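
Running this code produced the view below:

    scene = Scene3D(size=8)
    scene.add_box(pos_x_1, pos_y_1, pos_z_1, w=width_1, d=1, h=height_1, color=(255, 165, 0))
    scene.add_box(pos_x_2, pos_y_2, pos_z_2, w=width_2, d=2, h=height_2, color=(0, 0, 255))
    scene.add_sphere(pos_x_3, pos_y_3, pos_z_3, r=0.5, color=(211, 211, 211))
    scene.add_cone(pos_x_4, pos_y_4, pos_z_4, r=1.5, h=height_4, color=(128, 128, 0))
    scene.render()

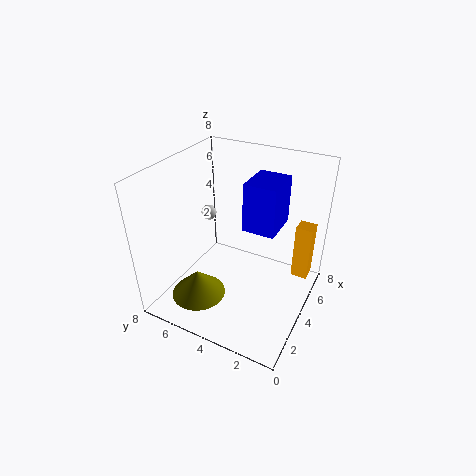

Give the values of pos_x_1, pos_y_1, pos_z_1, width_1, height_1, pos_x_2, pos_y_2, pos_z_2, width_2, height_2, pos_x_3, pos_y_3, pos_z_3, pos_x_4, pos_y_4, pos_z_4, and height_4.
pos_x_1 = 6.5; pos_y_1 = 0.5; pos_z_1 = 0.5; width_1 = 1; height_1 = 3.5; pos_x_2 = 5.5; pos_y_2 = 2.5; pos_z_2 = 3.5; width_2 = 2.5; height_2 = 3; pos_x_3 = 6.5; pos_y_3 = 7.5; pos_z_3 = 3.5; pos_x_4 = 2; pos_y_4 = 5.5; pos_z_4 = 1; height_4 = 1.5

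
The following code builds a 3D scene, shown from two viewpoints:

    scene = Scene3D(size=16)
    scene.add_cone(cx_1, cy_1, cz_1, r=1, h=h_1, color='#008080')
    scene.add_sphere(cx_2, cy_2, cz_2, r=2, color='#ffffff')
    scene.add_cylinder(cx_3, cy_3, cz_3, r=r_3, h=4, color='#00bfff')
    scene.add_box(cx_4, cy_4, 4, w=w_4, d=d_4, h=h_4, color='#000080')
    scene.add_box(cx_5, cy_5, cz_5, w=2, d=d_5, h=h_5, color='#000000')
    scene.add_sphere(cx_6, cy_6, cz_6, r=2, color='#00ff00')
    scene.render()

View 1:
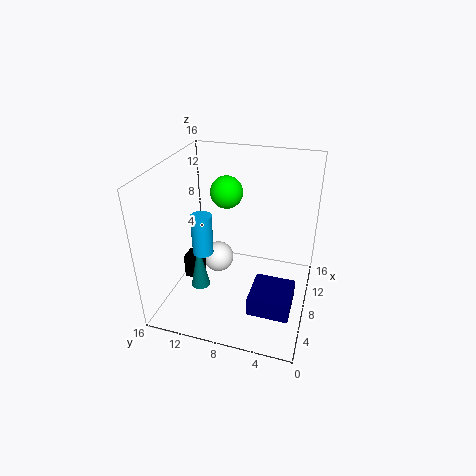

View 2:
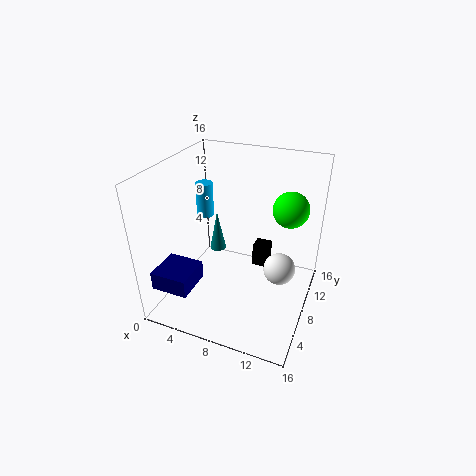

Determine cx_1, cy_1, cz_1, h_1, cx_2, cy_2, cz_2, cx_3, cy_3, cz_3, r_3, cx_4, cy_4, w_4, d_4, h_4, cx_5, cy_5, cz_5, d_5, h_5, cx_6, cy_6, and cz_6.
cx_1 = 4; cy_1 = 11; cz_1 = 4; h_1 = 5; cx_2 = 12; cy_2 = 12; cz_2 = 2; cx_3 = 3; cy_3 = 10; cz_3 = 9; r_3 = 1; cx_4 = 1; cy_4 = 1; w_4 = 4; d_4 = 4; h_4 = 2; cx_5 = 8; cy_5 = 13; cz_5 = 1; d_5 = 2; h_5 = 3; cx_6 = 13; cy_6 = 11; cz_6 = 11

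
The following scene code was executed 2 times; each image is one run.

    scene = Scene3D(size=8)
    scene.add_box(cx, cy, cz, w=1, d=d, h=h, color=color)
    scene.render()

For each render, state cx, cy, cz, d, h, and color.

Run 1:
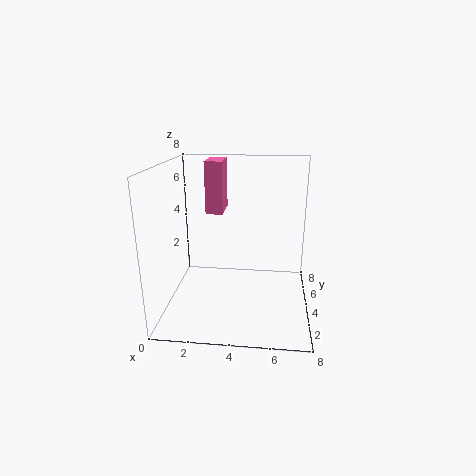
cx = 2; cy = 5; cz = 5; d = 2; h = 3; color = 'hotpink'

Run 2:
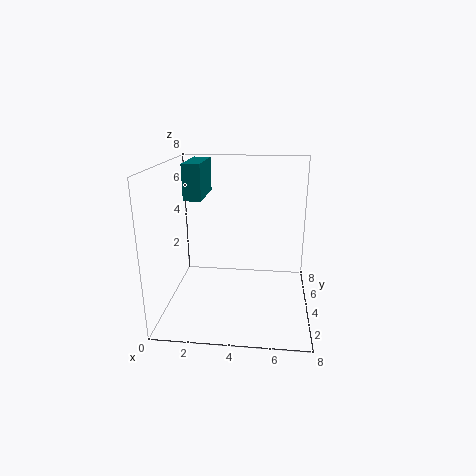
cx = 1; cy = 4; cz = 6; d = 3; h = 2; color = 'teal'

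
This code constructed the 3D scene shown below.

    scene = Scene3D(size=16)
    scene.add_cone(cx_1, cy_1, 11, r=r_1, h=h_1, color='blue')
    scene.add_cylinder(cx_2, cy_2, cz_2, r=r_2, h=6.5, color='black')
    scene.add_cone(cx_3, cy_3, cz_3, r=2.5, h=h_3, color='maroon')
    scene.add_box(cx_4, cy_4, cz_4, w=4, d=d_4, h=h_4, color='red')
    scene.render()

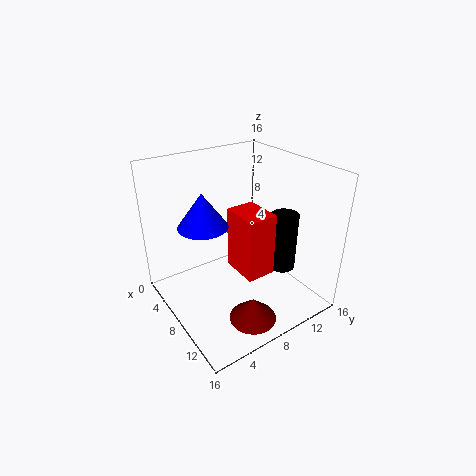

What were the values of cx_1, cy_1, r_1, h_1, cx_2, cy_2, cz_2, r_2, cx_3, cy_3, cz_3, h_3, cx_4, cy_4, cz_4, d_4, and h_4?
cx_1 = 8.5, cy_1 = 3.5, r_1 = 2.5, h_1 = 3.5, cx_2 = 11, cy_2 = 12, cz_2 = 4.5, r_2 = 1.5, cx_3 = 13, cy_3 = 6.5, cz_3 = 1, h_3 = 2.5, cx_4 = 9, cy_4 = 6, cz_4 = 6, d_4 = 3, h_4 = 6.5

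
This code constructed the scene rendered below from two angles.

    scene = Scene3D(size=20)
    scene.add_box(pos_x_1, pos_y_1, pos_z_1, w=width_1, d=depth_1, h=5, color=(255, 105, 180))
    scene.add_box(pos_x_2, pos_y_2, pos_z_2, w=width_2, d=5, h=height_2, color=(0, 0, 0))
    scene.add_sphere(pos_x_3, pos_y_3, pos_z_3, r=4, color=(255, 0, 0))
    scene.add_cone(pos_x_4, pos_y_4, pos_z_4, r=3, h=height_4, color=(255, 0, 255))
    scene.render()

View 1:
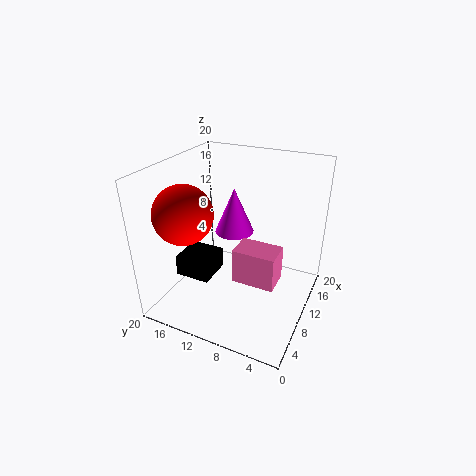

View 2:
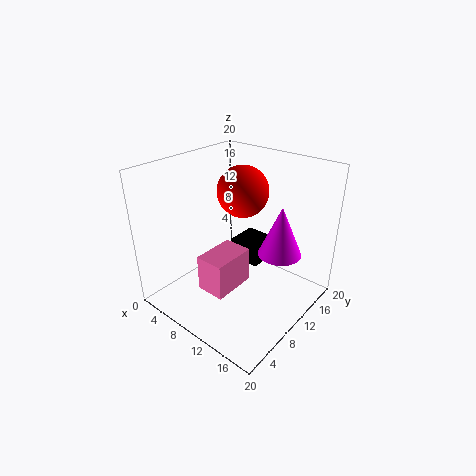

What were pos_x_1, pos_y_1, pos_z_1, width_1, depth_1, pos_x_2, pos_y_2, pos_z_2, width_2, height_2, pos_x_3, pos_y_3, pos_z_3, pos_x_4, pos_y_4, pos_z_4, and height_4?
pos_x_1 = 8; pos_y_1 = 4; pos_z_1 = 4; width_1 = 4; depth_1 = 6; pos_x_2 = 6; pos_y_2 = 13; pos_z_2 = 4; width_2 = 5; height_2 = 3; pos_x_3 = 6; pos_y_3 = 16; pos_z_3 = 14; pos_x_4 = 15; pos_y_4 = 13; pos_z_4 = 8; height_4 = 7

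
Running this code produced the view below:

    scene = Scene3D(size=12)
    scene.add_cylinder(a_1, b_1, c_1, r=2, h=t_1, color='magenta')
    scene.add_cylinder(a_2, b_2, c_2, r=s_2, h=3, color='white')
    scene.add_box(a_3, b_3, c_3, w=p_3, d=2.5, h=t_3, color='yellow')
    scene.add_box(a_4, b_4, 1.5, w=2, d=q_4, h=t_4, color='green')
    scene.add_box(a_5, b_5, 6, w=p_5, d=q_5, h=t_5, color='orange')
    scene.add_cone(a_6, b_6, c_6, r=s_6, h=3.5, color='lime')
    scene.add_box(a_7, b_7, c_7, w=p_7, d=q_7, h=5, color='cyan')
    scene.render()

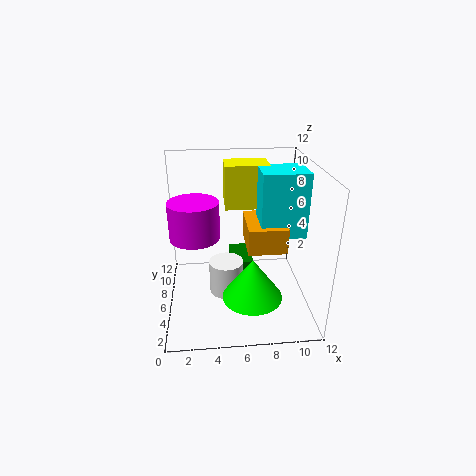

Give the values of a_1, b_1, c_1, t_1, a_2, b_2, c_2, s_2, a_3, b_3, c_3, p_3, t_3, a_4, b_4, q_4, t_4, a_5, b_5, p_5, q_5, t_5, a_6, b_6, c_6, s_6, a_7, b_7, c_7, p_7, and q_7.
a_1 = 2.5; b_1 = 5.5; c_1 = 6.5; t_1 = 3; a_2 = 5; b_2 = 6.5; c_2 = 0.5; s_2 = 1.5; a_3 = 5; b_3 = 6; c_3 = 8.5; p_3 = 3.5; t_3 = 3.5; a_4 = 5.5; b_4 = 7; q_4 = 3.5; t_4 = 1.5; a_5 = 6.5; b_5 = 3; p_5 = 3; q_5 = 4; t_5 = 2; a_6 = 7; b_6 = 4; c_6 = 1.5; s_6 = 2.5; a_7 = 7.5; b_7 = 3.5; c_7 = 7; p_7 = 3.5; q_7 = 3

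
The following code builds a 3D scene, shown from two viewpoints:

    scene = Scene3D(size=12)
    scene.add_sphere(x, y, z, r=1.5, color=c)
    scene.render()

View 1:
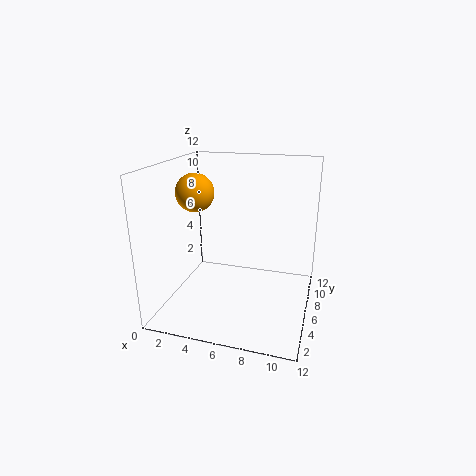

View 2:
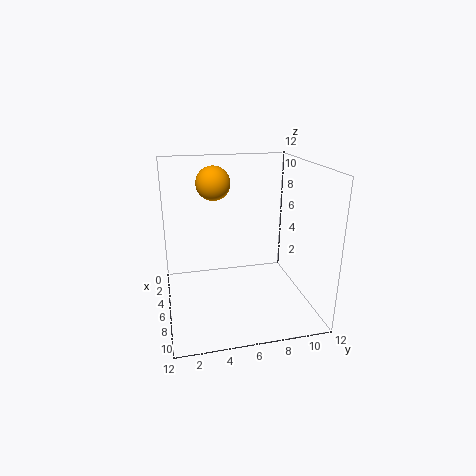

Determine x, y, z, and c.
x = 3; y = 4.5; z = 10; c = 'orange'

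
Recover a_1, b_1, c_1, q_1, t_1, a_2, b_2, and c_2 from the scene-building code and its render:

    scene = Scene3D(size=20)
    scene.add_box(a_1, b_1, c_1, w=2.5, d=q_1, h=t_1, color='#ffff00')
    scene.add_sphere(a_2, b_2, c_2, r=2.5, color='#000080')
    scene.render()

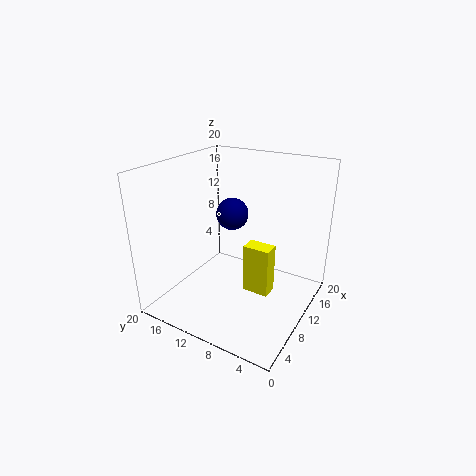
a_1 = 11.5, b_1 = 6, c_1 = 0.5, q_1 = 4, t_1 = 7.5, a_2 = 15, b_2 = 14, c_2 = 11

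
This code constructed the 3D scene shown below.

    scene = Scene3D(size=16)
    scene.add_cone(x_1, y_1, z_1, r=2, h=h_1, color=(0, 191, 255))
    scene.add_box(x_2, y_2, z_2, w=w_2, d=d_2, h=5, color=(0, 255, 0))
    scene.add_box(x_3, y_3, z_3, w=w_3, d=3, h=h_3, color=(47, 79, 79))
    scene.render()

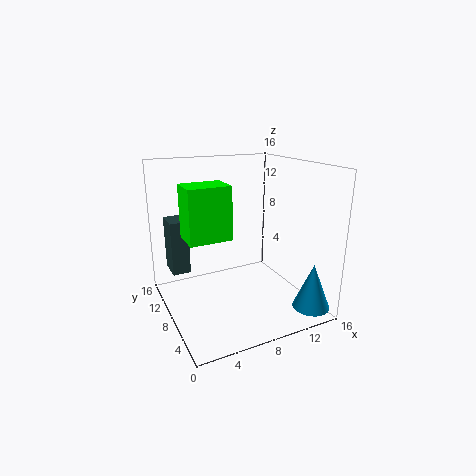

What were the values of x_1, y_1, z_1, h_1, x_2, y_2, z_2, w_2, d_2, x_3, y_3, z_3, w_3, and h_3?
x_1 = 14, y_1 = 2, z_1 = 1, h_1 = 5, x_2 = 1, y_2 = 3, z_2 = 10, w_2 = 4, d_2 = 3, x_3 = 1, y_3 = 10, z_3 = 4, w_3 = 2, h_3 = 6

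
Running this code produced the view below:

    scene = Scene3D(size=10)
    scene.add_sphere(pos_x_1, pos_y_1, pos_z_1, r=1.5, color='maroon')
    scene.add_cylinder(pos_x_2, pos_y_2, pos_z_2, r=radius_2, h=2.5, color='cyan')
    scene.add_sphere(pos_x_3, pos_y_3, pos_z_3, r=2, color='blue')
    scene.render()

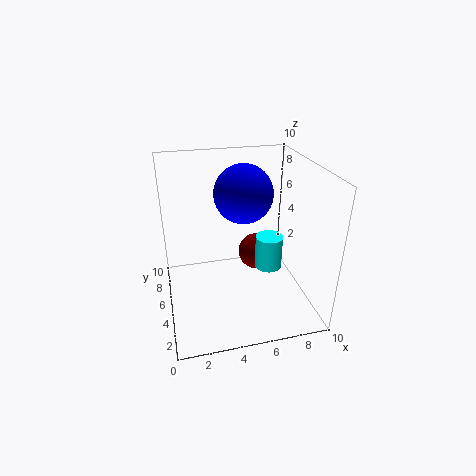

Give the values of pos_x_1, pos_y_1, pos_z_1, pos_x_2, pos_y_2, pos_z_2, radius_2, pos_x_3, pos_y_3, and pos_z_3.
pos_x_1 = 7.5, pos_y_1 = 8.5, pos_z_1 = 1.5, pos_x_2 = 7.5, pos_y_2 = 5.5, pos_z_2 = 2, radius_2 = 1, pos_x_3 = 5.5, pos_y_3 = 5.5, pos_z_3 = 8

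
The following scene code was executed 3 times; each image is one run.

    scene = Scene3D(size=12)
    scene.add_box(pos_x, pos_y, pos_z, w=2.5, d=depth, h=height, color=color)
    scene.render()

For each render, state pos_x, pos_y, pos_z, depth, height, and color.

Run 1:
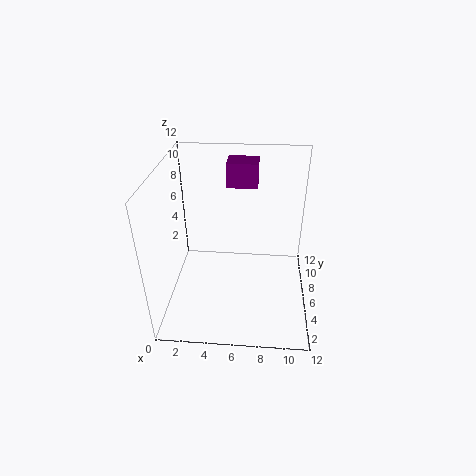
pos_x = 5; pos_y = 7; pos_z = 10; depth = 2; height = 2; color = 'purple'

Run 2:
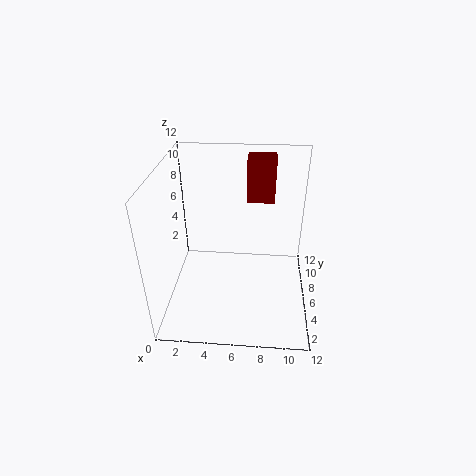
pos_x = 6.5; pos_y = 9.5; pos_z = 7.5; depth = 2; height = 4; color = 'maroon'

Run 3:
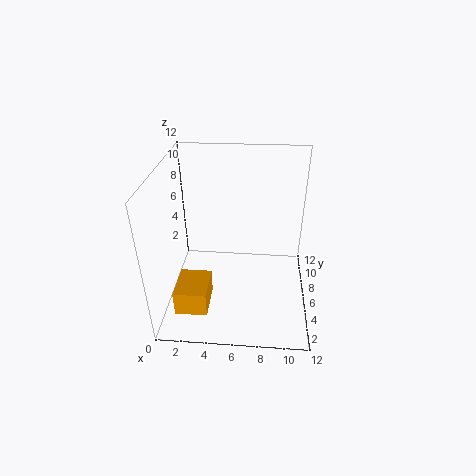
pos_x = 1.5; pos_y = 1; pos_z = 2; depth = 3; height = 2; color = 'orange'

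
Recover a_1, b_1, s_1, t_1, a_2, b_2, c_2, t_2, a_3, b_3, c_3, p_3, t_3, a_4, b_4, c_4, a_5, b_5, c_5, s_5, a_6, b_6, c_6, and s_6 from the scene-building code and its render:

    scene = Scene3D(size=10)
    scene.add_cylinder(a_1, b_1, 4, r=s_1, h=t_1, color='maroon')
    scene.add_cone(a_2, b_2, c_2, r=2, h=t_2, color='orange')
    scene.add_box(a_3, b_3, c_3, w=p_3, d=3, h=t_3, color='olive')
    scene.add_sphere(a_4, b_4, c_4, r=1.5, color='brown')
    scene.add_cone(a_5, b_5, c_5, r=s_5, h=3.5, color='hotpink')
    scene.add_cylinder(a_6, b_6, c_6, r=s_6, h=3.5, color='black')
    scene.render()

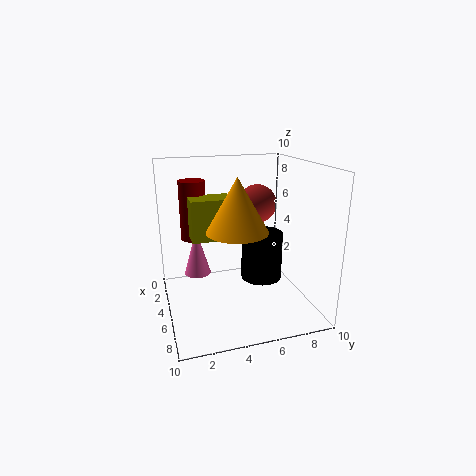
a_1 = 1.5; b_1 = 2.5; s_1 = 1; t_1 = 4.5; a_2 = 6.5; b_2 = 4.5; c_2 = 6; t_2 = 3.5; a_3 = 2; b_3 = 2; c_3 = 4.5; p_3 = 2; t_3 = 3; a_4 = 2; b_4 = 7.5; c_4 = 6.5; a_5 = 2.5; b_5 = 2.5; c_5 = 1.5; s_5 = 1; a_6 = 4.5; b_6 = 7; c_6 = 1.5; s_6 = 1.5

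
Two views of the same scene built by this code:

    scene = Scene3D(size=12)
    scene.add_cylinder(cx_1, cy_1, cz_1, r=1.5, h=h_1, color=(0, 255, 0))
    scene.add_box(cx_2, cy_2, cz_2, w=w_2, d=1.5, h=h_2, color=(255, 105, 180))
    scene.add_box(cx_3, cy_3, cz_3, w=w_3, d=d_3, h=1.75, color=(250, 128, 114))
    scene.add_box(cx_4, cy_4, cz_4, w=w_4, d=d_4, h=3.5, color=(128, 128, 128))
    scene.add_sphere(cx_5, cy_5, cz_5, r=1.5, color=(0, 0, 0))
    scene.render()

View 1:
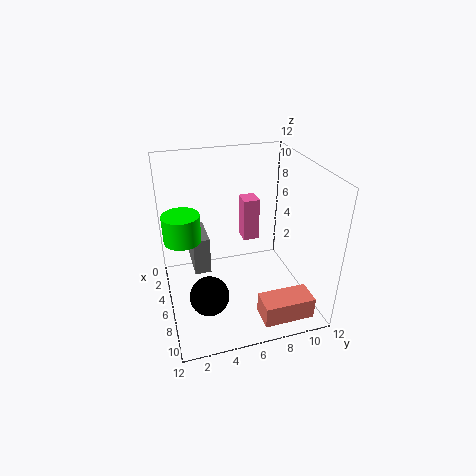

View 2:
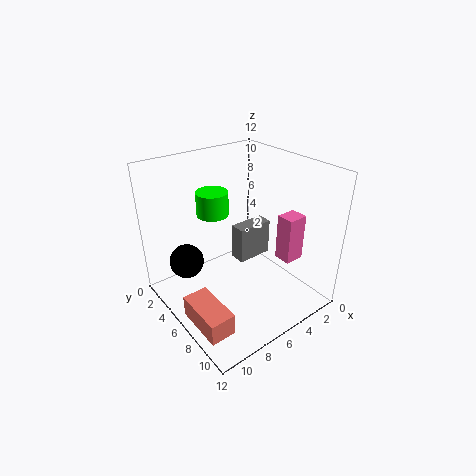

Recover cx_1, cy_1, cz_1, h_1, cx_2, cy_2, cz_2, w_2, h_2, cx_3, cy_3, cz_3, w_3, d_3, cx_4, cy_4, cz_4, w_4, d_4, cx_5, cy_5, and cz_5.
cx_1 = 5.5
cy_1 = 1.5
cz_1 = 6.25
h_1 = 2.25
cx_2 = 1.25
cy_2 = 7.5
cz_2 = 3.75
w_2 = 1.75
h_2 = 4
cx_3 = 9.75
cy_3 = 6.5
cz_3 = 1.25
w_3 = 2
d_3 = 4
cx_4 = 0.5
cy_4 = 2.5
cz_4 = 1.5
w_4 = 3.5
d_4 = 1.5
cx_5 = 9.25
cy_5 = 2.75
cz_5 = 3.25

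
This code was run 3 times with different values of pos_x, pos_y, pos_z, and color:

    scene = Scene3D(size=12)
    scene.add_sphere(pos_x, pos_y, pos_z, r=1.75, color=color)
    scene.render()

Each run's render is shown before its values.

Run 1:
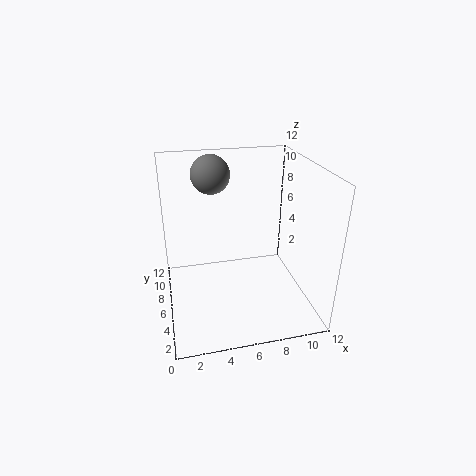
pos_x = 4.5
pos_y = 10.25
pos_z = 10.25
color = 'gray'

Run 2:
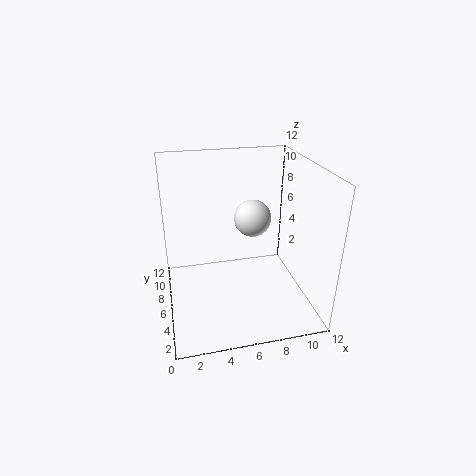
pos_x = 8.25
pos_y = 9.5
pos_z = 6
color = 'white'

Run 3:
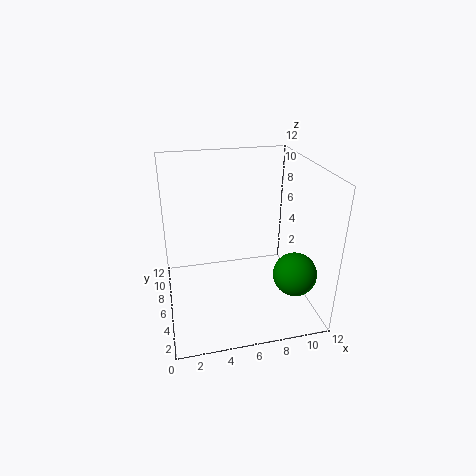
pos_x = 10
pos_y = 3
pos_z = 3.75
color = 'green'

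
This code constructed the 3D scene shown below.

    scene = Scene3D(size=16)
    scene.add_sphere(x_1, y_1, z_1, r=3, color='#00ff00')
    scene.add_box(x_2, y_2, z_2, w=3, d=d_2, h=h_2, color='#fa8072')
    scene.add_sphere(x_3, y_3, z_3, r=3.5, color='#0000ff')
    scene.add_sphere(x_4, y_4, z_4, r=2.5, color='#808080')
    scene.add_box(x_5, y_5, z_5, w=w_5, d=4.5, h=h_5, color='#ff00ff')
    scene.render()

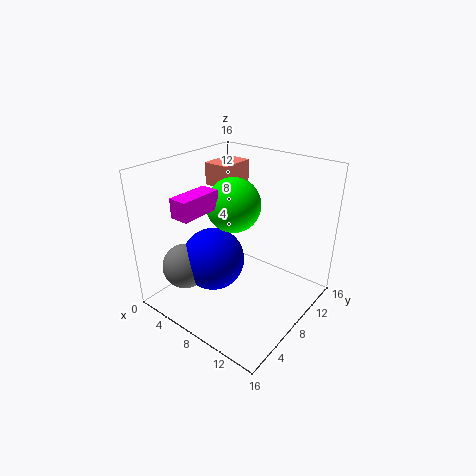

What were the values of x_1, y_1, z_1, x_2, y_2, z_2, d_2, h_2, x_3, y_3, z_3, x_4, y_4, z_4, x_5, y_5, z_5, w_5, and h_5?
x_1 = 7; y_1 = 8.5; z_1 = 11.5; x_2 = 3; y_2 = 8.5; z_2 = 13; d_2 = 4; h_2 = 2.5; x_3 = 6; y_3 = 6; z_3 = 5.5; x_4 = 4; y_4 = 3.5; z_4 = 5; x_5 = 5; y_5 = 1.5; z_5 = 12; w_5 = 2; h_5 = 2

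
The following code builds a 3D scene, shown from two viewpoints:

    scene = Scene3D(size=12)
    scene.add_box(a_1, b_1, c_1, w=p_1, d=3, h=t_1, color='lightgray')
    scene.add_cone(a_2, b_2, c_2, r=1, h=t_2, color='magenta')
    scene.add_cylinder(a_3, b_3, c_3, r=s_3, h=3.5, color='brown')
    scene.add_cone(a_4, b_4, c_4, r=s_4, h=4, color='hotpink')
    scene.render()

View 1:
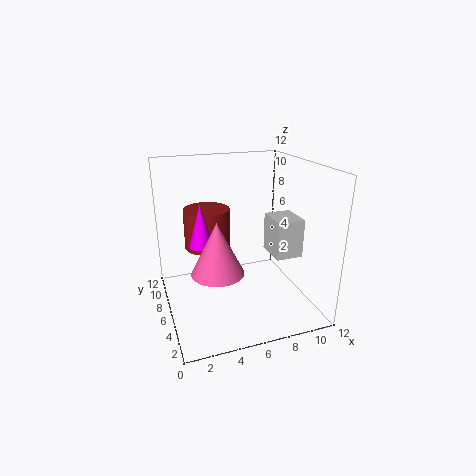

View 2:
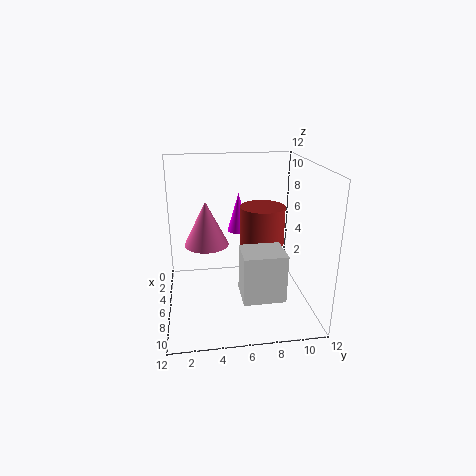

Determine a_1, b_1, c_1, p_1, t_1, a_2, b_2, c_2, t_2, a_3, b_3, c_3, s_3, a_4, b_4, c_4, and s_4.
a_1 = 9.5
b_1 = 5.5
c_1 = 3.5
p_1 = 2.5
t_1 = 3.5
a_2 = 3
b_2 = 6.5
c_2 = 5.5
t_2 = 3.5
a_3 = 4
b_3 = 8.5
c_3 = 4.5
s_3 = 2
a_4 = 3.5
b_4 = 3.5
c_4 = 4.5
s_4 = 2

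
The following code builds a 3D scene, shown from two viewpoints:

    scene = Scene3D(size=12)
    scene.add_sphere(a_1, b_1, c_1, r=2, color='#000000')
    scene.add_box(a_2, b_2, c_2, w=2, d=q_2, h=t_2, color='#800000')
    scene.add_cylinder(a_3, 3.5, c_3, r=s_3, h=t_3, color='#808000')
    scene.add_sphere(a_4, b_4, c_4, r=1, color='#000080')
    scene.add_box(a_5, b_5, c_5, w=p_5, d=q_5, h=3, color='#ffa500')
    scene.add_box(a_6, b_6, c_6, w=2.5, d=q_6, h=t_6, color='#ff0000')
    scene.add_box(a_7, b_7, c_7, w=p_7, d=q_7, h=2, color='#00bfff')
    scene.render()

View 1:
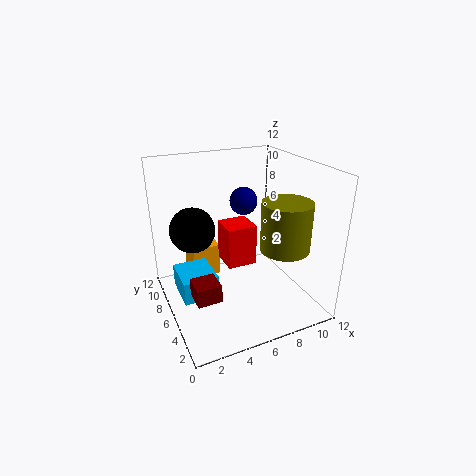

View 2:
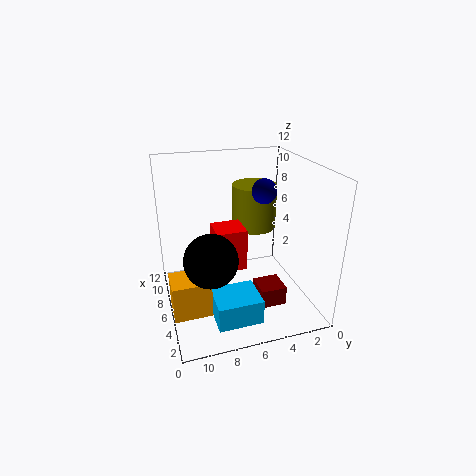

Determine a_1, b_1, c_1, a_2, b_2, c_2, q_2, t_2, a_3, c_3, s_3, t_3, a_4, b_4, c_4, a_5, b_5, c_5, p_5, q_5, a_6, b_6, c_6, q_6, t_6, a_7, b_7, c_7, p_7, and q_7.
a_1 = 3, b_1 = 9, c_1 = 6, a_2 = 1.5, b_2 = 3.5, c_2 = 2, q_2 = 2, t_2 = 1.5, a_3 = 9, c_3 = 5.5, s_3 = 2, t_3 = 4, a_4 = 5.5, b_4 = 4, c_4 = 10, a_5 = 3, b_5 = 9, c_5 = 1, p_5 = 2.5, q_5 = 3, a_6 = 5, b_6 = 5.5, c_6 = 3.5, q_6 = 2.5, t_6 = 3.5, a_7 = 1, b_7 = 5.5, c_7 = 1, p_7 = 3, q_7 = 3.5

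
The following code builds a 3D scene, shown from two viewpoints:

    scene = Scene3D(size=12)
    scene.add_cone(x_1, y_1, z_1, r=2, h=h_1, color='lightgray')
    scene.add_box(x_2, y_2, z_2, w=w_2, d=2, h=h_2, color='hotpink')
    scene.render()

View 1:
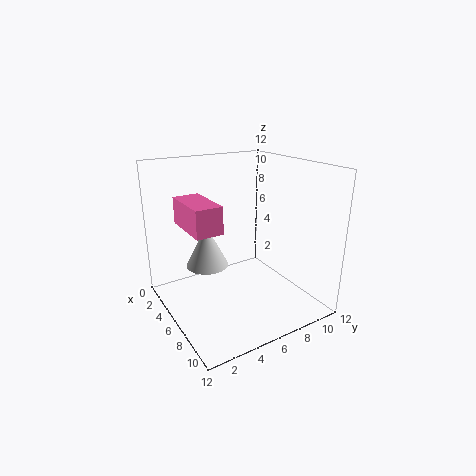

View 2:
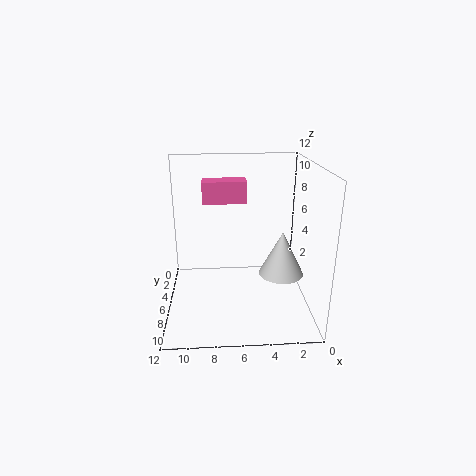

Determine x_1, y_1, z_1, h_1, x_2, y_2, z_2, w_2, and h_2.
x_1 = 2
y_1 = 5
z_1 = 2
h_1 = 4
x_2 = 5
y_2 = 1
z_2 = 8
w_2 = 4
h_2 = 2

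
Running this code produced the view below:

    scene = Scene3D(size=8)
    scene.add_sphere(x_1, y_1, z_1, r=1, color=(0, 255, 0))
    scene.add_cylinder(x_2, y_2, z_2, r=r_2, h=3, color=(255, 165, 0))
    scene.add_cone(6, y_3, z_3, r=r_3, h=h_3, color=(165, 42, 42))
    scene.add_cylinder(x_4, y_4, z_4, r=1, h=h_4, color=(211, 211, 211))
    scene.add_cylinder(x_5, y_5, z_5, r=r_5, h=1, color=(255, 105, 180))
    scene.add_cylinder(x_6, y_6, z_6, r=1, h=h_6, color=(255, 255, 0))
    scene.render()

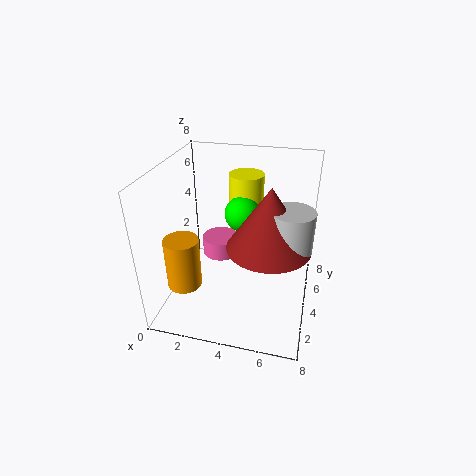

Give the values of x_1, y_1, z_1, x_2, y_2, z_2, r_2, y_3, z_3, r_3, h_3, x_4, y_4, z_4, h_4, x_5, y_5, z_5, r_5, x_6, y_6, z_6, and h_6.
x_1 = 4, y_1 = 5, z_1 = 5, x_2 = 1, y_2 = 3, z_2 = 1, r_2 = 1, y_3 = 2, z_3 = 5, r_3 = 2, h_3 = 3, x_4 = 7, y_4 = 2, z_4 = 5, h_4 = 2, x_5 = 3, y_5 = 4, z_5 = 3, r_5 = 1, x_6 = 4, y_6 = 6, z_6 = 3, h_6 = 4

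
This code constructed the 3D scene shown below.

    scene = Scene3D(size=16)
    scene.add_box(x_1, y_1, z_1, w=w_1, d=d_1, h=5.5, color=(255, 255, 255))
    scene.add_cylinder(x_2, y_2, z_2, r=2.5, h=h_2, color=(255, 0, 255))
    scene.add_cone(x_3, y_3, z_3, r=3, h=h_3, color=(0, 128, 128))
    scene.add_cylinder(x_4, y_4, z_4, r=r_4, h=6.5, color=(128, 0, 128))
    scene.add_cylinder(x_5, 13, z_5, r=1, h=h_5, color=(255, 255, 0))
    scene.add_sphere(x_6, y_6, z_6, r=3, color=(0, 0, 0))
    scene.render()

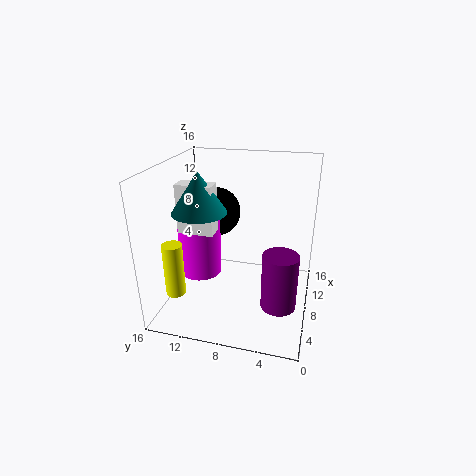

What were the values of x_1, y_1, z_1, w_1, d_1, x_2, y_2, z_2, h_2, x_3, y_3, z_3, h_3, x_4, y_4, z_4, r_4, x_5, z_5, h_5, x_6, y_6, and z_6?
x_1 = 6.5, y_1 = 10.5, z_1 = 8.5, w_1 = 2, d_1 = 4, x_2 = 9, y_2 = 13, z_2 = 2.5, h_2 = 7.5, x_3 = 7, y_3 = 12, z_3 = 11, h_3 = 4.5, x_4 = 7, y_4 = 3, z_4 = 0.5, r_4 = 2, x_5 = 2, z_5 = 4, h_5 = 5.5, x_6 = 12.5, y_6 = 12, z_6 = 9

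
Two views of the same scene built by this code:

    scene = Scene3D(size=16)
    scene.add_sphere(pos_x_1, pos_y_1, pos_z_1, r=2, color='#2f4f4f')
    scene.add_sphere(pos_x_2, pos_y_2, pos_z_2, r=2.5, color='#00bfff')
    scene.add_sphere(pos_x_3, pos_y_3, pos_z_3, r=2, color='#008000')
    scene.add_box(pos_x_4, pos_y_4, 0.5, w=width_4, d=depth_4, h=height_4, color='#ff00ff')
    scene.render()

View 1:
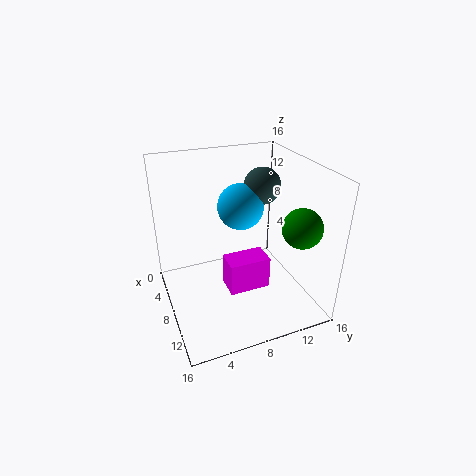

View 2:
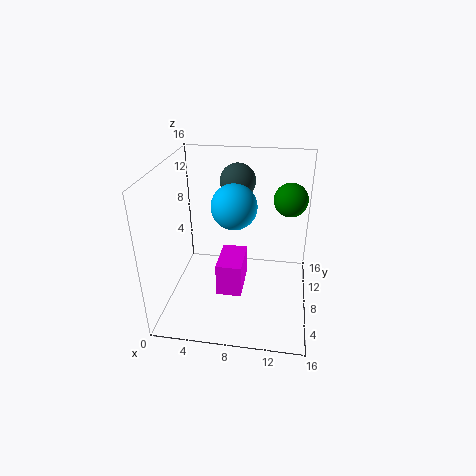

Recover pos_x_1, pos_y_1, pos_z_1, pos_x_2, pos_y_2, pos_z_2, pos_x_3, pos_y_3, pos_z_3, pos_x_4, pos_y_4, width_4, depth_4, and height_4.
pos_x_1 = 7.5
pos_y_1 = 11
pos_z_1 = 13.5
pos_x_2 = 7.5
pos_y_2 = 8.5
pos_z_2 = 11.5
pos_x_3 = 13.5
pos_y_3 = 12.5
pos_z_3 = 11
pos_x_4 = 5.5
pos_y_4 = 7
width_4 = 3
depth_4 = 5
height_4 = 4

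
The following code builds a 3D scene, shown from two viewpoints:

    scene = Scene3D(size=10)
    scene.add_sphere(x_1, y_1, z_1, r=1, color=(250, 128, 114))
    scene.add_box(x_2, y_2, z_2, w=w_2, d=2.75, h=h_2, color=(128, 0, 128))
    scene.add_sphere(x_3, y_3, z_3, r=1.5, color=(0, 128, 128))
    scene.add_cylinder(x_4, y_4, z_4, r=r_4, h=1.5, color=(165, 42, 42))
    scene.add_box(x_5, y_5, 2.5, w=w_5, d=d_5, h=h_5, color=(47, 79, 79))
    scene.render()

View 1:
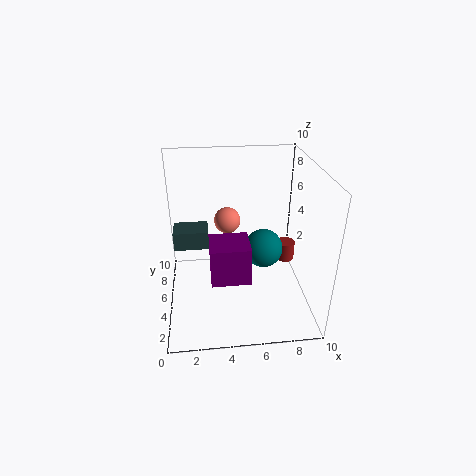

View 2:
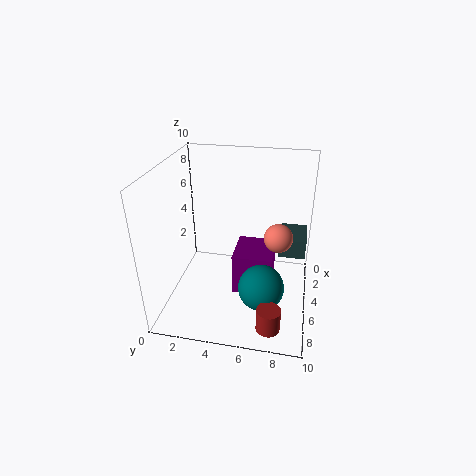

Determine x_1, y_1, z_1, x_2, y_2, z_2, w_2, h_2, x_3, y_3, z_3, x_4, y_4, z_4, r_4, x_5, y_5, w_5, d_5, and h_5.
x_1 = 4.5
y_1 = 7.75
z_1 = 5
x_2 = 3
y_2 = 4.75
z_2 = 1
w_2 = 3
h_2 = 3
x_3 = 7.25
y_3 = 7
z_3 = 2.75
x_4 = 9.25
y_4 = 7.75
z_4 = 1.25
r_4 = 0.75
x_5 = 0.25
y_5 = 7.75
w_5 = 2.75
d_5 = 2
h_5 = 1.5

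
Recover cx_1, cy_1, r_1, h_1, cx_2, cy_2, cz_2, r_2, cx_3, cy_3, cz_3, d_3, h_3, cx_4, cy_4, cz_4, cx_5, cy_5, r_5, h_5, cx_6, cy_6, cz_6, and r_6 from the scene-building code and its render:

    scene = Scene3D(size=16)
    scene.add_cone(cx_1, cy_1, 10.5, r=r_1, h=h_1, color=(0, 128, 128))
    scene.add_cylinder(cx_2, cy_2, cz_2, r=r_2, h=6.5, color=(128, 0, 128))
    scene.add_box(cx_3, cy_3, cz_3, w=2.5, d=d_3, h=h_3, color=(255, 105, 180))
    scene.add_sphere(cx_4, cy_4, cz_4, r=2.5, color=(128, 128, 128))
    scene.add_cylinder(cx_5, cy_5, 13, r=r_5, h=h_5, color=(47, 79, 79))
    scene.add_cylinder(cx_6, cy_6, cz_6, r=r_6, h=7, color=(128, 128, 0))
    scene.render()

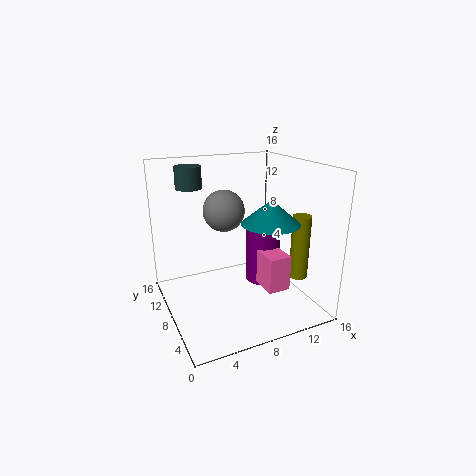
cx_1 = 10
cy_1 = 4.5
r_1 = 3
h_1 = 2.5
cx_2 = 11.5
cy_2 = 8.5
cz_2 = 2
r_2 = 2
cx_3 = 10
cy_3 = 4
cz_3 = 2.5
d_3 = 4.5
h_3 = 4
cx_4 = 8
cy_4 = 12
cz_4 = 10
cx_5 = 4
cy_5 = 12.5
r_5 = 1.5
h_5 = 2.5
cx_6 = 13.5
cy_6 = 4
cz_6 = 4
r_6 = 1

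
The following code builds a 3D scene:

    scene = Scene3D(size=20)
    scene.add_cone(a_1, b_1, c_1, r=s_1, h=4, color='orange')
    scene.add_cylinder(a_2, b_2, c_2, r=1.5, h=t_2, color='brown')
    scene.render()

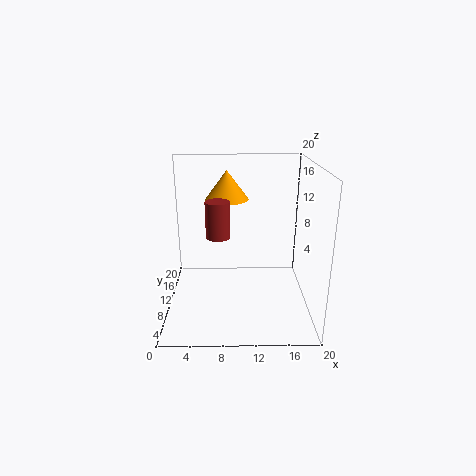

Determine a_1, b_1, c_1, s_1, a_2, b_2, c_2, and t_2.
a_1 = 8.5
b_1 = 12
c_1 = 15
s_1 = 3
a_2 = 7.5
b_2 = 5.5
c_2 = 12
t_2 = 4.5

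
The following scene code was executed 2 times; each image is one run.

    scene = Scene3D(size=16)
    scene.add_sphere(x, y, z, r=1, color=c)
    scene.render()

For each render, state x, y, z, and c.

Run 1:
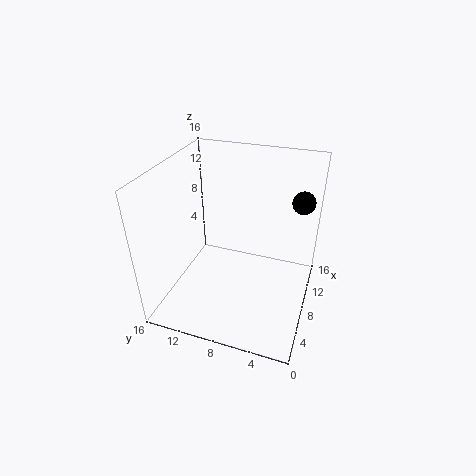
x = 5; y = 1; z = 15; c = 'black'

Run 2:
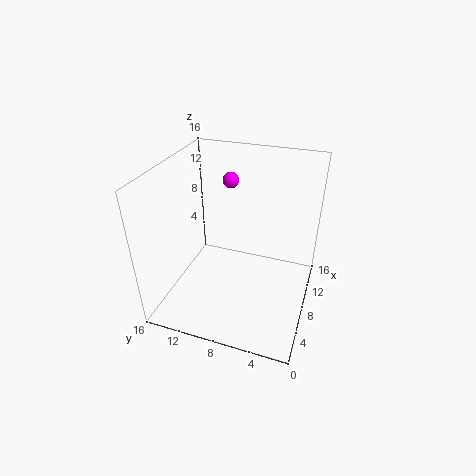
x = 14; y = 11; z = 12; c = 'magenta'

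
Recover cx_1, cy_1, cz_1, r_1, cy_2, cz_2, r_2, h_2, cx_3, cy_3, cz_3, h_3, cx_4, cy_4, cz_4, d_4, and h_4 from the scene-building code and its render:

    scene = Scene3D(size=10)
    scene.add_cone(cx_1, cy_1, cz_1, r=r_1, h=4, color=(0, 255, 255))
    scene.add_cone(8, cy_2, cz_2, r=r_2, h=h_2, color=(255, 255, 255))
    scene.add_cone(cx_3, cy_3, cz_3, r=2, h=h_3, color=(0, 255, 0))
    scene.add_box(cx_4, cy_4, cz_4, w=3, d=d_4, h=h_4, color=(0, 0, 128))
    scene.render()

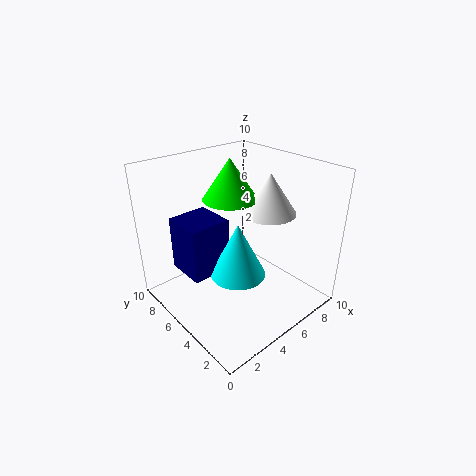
cx_1 = 5; cy_1 = 5; cz_1 = 2; r_1 = 2; cy_2 = 5; cz_2 = 6; r_2 = 2; h_2 = 3; cx_3 = 6; cy_3 = 7; cz_3 = 7; h_3 = 3; cx_4 = 2; cy_4 = 6; cz_4 = 2; d_4 = 3; h_4 = 4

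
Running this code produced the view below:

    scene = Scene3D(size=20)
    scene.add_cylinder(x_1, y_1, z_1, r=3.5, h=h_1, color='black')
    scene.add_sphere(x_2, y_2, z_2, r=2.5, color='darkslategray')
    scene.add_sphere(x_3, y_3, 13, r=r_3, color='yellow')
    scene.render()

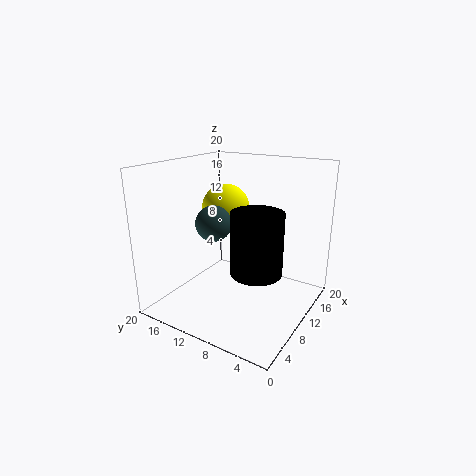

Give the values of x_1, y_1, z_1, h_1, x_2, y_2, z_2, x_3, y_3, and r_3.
x_1 = 9
y_1 = 6.5
z_1 = 6
h_1 = 8.5
x_2 = 8.5
y_2 = 13
z_2 = 12
x_3 = 13
y_3 = 14
r_3 = 3.5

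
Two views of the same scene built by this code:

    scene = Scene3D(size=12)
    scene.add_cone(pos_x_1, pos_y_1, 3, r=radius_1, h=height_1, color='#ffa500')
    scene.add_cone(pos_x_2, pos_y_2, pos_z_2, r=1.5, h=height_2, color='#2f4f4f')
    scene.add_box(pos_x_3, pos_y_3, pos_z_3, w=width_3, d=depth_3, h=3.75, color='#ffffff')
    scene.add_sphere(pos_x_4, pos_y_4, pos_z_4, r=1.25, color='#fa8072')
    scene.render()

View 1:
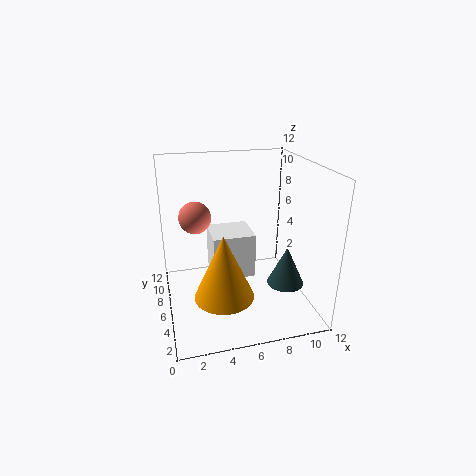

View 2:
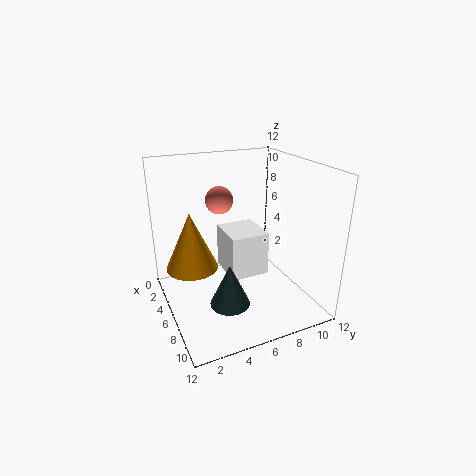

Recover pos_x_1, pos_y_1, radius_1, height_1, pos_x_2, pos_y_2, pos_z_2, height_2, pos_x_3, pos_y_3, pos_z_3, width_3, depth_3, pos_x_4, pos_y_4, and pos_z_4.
pos_x_1 = 4; pos_y_1 = 2.5; radius_1 = 2.25; height_1 = 5; pos_x_2 = 9.5; pos_y_2 = 3.75; pos_z_2 = 2.5; height_2 = 3.25; pos_x_3 = 3.75; pos_y_3 = 5; pos_z_3 = 2.75; width_3 = 3.5; depth_3 = 3.25; pos_x_4 = 2.5; pos_y_4 = 5.75; pos_z_4 = 8.25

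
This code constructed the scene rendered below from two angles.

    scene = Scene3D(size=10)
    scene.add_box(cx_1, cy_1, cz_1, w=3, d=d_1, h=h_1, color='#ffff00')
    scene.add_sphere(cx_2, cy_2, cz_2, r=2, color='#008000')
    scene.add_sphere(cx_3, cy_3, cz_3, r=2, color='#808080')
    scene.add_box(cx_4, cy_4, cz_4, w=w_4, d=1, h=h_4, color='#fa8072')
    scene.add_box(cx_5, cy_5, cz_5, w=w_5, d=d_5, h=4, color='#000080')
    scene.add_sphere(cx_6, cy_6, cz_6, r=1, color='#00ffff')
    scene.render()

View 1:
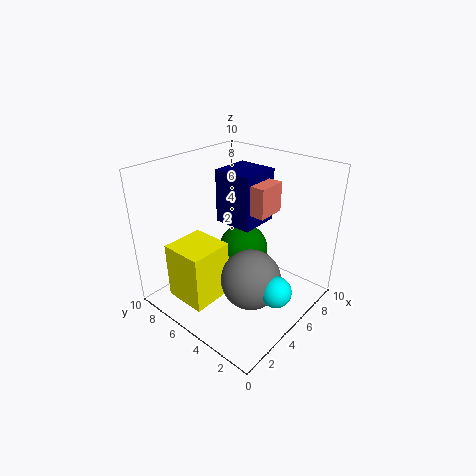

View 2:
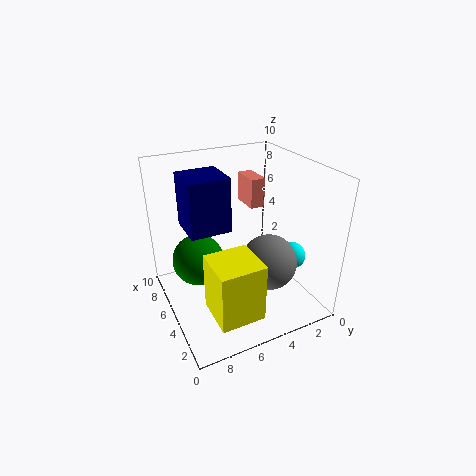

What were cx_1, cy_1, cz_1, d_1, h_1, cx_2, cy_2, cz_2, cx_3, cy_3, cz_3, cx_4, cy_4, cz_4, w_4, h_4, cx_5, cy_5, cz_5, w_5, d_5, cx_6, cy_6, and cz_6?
cx_1 = 1
cy_1 = 5
cz_1 = 1
d_1 = 3
h_1 = 4
cx_2 = 8
cy_2 = 7
cz_2 = 2
cx_3 = 4
cy_3 = 3
cz_3 = 3
cx_4 = 5
cy_4 = 3
cz_4 = 7
w_4 = 2
h_4 = 2
cx_5 = 6
cy_5 = 5
cz_5 = 5
w_5 = 3
d_5 = 3
cx_6 = 4
cy_6 = 1
cz_6 = 3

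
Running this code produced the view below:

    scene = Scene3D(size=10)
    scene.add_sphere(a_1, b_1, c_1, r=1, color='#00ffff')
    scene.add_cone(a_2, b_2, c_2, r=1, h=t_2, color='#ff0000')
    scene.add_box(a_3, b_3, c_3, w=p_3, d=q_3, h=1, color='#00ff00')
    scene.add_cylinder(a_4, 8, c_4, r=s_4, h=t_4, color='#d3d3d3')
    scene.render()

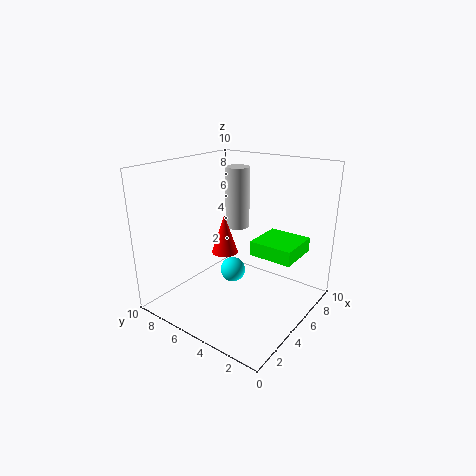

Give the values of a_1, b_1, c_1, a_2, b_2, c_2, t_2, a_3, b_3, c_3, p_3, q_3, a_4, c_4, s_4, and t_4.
a_1 = 7; b_1 = 7; c_1 = 1; a_2 = 6; b_2 = 7; c_2 = 3; t_2 = 3; a_3 = 5; b_3 = 1; c_3 = 4; p_3 = 3; q_3 = 3; a_4 = 9; c_4 = 4; s_4 = 1; t_4 = 5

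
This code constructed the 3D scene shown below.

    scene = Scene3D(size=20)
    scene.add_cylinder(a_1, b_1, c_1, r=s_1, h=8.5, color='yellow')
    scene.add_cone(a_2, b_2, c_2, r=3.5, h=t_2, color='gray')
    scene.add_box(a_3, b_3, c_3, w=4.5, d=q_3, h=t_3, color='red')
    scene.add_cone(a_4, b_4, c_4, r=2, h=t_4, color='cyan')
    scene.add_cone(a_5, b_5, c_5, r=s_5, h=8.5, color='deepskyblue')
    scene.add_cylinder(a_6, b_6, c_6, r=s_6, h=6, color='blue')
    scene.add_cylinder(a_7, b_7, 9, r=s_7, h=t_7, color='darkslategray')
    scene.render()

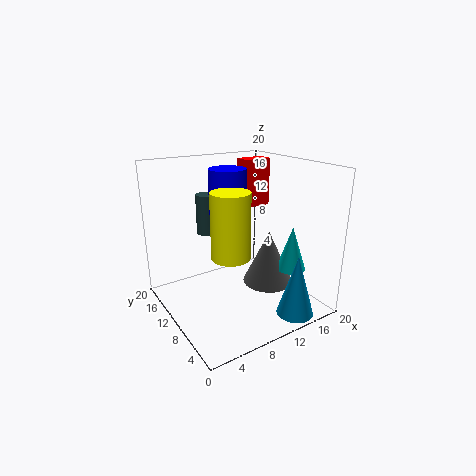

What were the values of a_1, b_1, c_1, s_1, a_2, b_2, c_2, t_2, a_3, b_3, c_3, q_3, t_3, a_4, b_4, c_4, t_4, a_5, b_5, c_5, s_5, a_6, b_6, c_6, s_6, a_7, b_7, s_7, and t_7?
a_1 = 7
b_1 = 7
c_1 = 9
s_1 = 2.5
a_2 = 13.5
b_2 = 7.5
c_2 = 3.5
t_2 = 7.5
a_3 = 15
b_3 = 15.5
c_3 = 12
q_3 = 2.5
t_3 = 7.5
a_4 = 15.5
b_4 = 5
c_4 = 6
t_4 = 6
a_5 = 14.5
b_5 = 2.5
c_5 = 0.5
s_5 = 2.5
a_6 = 9
b_6 = 11
c_6 = 13.5
s_6 = 2.5
a_7 = 8.5
b_7 = 16.5
s_7 = 1.5
t_7 = 6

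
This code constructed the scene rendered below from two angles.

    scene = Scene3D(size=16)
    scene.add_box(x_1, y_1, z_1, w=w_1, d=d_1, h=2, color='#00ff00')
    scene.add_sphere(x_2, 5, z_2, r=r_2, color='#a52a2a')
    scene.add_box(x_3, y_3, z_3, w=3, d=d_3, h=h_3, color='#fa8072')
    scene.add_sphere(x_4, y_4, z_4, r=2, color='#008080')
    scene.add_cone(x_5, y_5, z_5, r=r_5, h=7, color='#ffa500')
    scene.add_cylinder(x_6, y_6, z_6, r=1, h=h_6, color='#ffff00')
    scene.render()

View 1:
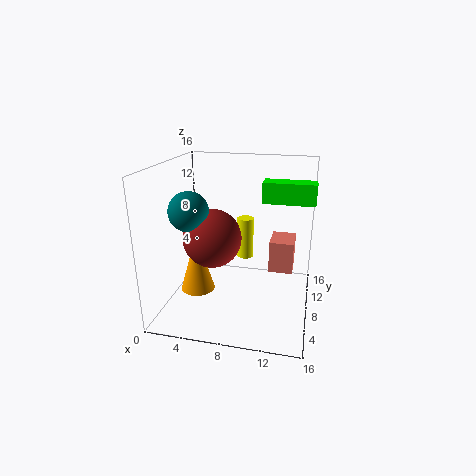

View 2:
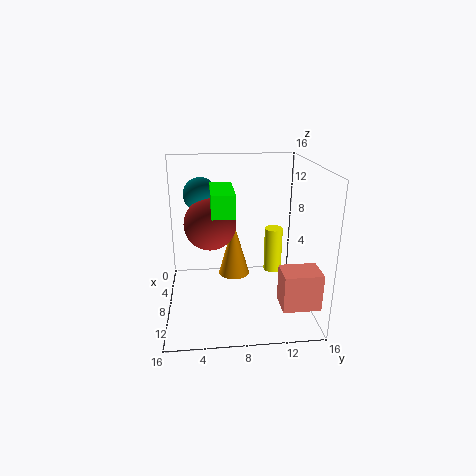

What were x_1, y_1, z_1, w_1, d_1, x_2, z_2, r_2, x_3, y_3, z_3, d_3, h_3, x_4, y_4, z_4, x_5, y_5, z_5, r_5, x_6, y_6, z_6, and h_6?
x_1 = 11; y_1 = 5; z_1 = 13; w_1 = 5; d_1 = 2; x_2 = 6; z_2 = 9; r_2 = 3; x_3 = 11; y_3 = 12; z_3 = 2; d_3 = 4; h_3 = 4; x_4 = 4; y_4 = 4; z_4 = 12; x_5 = 3; y_5 = 8; z_5 = 1; r_5 = 2; x_6 = 8; y_6 = 12; z_6 = 4; h_6 = 5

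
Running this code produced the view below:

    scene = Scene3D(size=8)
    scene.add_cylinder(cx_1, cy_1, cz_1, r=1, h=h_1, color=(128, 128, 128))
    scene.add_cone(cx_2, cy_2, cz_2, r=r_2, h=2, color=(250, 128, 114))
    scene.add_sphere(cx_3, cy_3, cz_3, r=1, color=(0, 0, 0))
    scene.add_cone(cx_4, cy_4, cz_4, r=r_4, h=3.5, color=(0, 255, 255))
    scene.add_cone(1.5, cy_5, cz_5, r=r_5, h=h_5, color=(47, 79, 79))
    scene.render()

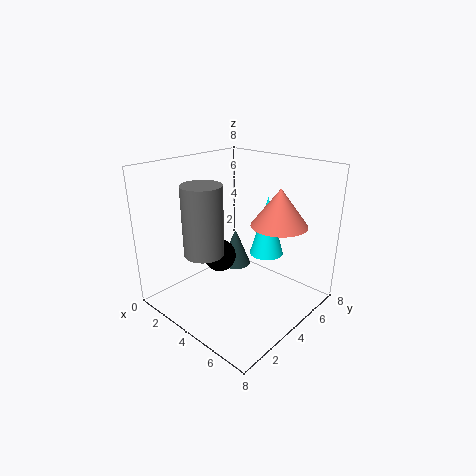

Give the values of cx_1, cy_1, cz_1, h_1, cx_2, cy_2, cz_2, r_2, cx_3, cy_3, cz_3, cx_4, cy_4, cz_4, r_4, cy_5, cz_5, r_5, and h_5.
cx_1 = 4, cy_1 = 1.5, cz_1 = 4, h_1 = 3.5, cx_2 = 6, cy_2 = 5, cz_2 = 5, r_2 = 1.5, cx_3 = 2, cy_3 = 4.5, cz_3 = 2, cx_4 = 4.5, cy_4 = 6, cz_4 = 2.5, r_4 = 1, cy_5 = 6.5, cz_5 = 0.5, r_5 = 1, h_5 = 2.5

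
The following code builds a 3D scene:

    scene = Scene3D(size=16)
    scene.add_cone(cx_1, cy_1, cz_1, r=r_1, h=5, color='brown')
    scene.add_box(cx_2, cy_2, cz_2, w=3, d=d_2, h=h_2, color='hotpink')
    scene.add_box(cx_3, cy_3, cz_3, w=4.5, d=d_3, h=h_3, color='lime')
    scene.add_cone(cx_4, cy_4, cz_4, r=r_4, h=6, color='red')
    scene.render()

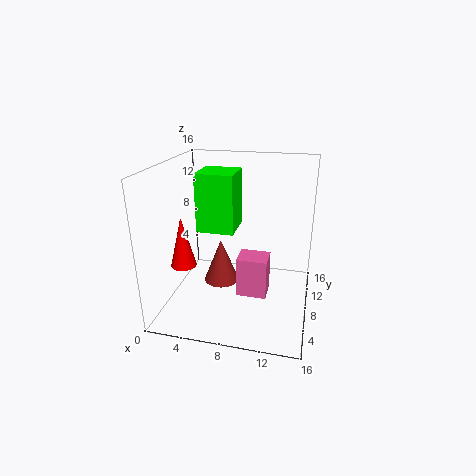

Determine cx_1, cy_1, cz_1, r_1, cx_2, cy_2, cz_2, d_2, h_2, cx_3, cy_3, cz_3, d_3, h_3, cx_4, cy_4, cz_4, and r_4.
cx_1 = 6; cy_1 = 8; cz_1 = 2.5; r_1 = 2; cx_2 = 9; cy_2 = 3; cz_2 = 4; d_2 = 2.5; h_2 = 4; cx_3 = 2.5; cy_3 = 9.5; cz_3 = 7.5; d_3 = 4.5; h_3 = 7; cx_4 = 1.5; cy_4 = 7.5; cz_4 = 4; r_4 = 1.5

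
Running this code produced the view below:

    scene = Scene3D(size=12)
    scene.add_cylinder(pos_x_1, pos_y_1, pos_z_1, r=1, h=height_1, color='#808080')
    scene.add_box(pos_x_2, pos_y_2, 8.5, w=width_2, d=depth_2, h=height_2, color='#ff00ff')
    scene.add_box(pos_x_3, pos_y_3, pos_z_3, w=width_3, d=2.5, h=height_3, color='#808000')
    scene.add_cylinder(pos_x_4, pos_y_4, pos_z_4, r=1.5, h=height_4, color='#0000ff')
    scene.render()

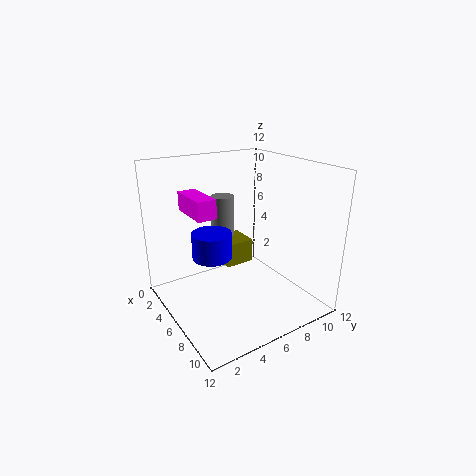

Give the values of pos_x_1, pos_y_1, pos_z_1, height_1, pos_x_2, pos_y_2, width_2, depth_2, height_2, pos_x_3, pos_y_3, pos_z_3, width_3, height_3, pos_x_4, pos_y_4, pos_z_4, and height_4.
pos_x_1 = 3.5; pos_y_1 = 6; pos_z_1 = 3.5; height_1 = 5.5; pos_x_2 = 3.5; pos_y_2 = 2; width_2 = 3.5; depth_2 = 1.5; height_2 = 1.5; pos_x_3 = 3.5; pos_y_3 = 5; pos_z_3 = 3.5; width_3 = 2.5; height_3 = 2; pos_x_4 = 7; pos_y_4 = 3; pos_z_4 = 5.5; height_4 = 2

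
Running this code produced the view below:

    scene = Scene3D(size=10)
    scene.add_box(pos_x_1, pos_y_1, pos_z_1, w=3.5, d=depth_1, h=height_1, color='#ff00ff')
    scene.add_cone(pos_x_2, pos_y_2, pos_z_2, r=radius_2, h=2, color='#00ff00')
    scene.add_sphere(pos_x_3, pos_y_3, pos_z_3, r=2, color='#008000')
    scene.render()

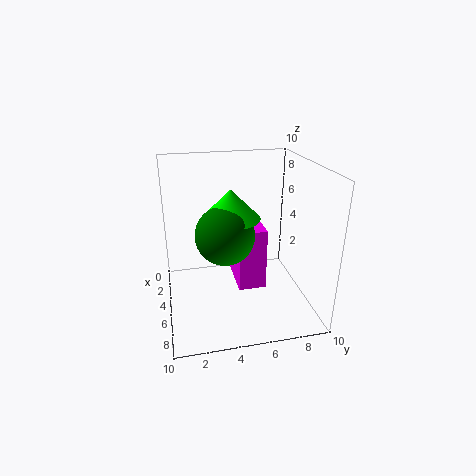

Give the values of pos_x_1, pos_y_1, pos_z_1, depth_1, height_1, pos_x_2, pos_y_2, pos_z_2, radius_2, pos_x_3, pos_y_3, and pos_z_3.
pos_x_1 = 2; pos_y_1 = 5; pos_z_1 = 1; depth_1 = 2; height_1 = 4.5; pos_x_2 = 5; pos_y_2 = 4.5; pos_z_2 = 6.5; radius_2 = 2; pos_x_3 = 5.5; pos_y_3 = 4; pos_z_3 = 5.5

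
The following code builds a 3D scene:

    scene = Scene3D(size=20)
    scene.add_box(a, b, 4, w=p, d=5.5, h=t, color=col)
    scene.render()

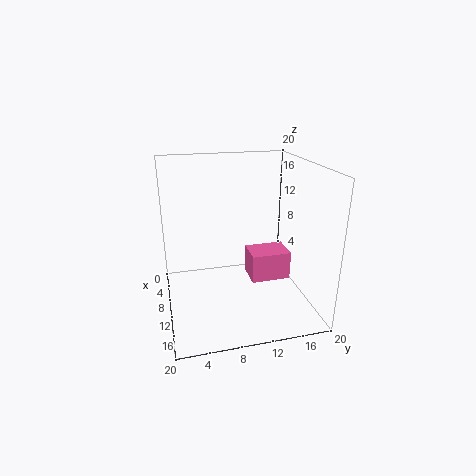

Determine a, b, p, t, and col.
a = 8.5, b = 11.5, p = 4, t = 4, col = 'hotpink'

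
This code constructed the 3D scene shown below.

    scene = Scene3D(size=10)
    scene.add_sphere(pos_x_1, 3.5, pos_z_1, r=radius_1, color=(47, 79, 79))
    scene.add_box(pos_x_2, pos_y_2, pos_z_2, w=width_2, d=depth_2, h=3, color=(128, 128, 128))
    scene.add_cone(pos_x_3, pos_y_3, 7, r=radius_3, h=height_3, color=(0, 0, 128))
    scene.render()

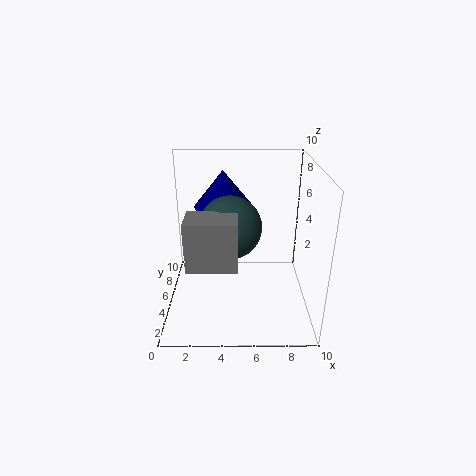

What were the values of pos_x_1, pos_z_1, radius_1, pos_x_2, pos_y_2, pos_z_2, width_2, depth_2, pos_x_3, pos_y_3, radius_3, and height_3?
pos_x_1 = 4.5
pos_z_1 = 6.5
radius_1 = 2
pos_x_2 = 2
pos_y_2 = 0.5
pos_z_2 = 5
width_2 = 3
depth_2 = 2
pos_x_3 = 4
pos_y_3 = 6
radius_3 = 2
height_3 = 2.5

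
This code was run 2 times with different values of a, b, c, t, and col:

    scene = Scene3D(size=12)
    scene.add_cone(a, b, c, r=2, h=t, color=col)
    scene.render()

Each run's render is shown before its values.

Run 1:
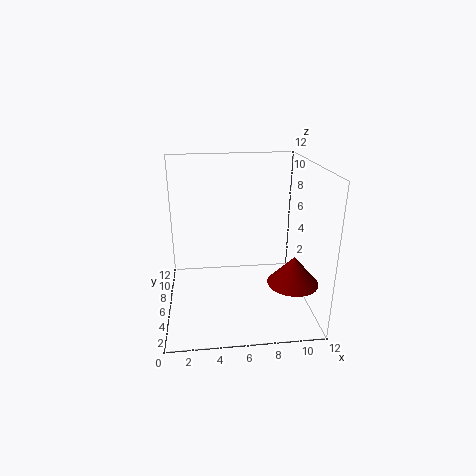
a = 10
b = 3
c = 3.25
t = 2.25
col = 'maroon'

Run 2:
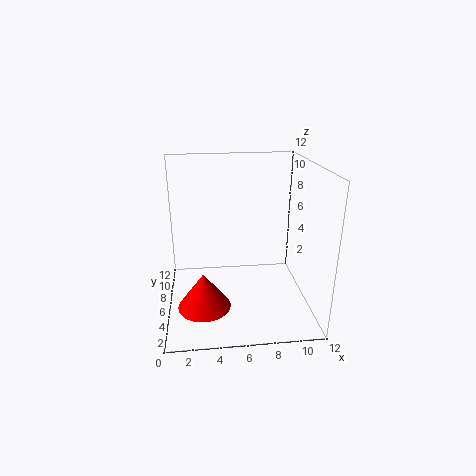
a = 3
b = 2.5
c = 2
t = 2.75
col = 'red'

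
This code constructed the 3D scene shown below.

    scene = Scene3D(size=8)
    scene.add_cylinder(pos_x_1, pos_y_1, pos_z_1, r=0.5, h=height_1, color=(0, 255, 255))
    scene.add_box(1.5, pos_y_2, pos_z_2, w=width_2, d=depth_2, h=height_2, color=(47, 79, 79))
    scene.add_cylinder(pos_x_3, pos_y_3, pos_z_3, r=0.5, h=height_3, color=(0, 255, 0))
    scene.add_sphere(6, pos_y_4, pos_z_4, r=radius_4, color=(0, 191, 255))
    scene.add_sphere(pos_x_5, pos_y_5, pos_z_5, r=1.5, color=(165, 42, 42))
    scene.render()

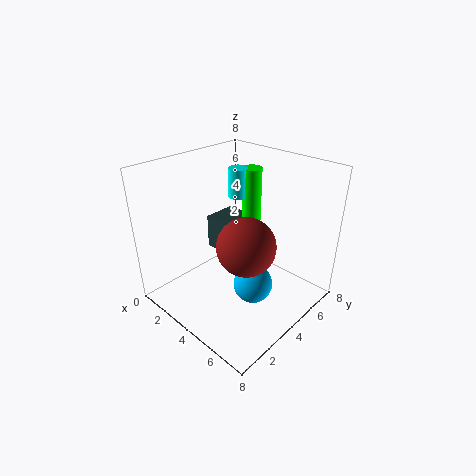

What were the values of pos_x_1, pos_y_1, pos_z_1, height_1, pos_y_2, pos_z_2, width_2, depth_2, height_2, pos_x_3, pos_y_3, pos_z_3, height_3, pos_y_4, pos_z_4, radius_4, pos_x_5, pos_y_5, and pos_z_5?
pos_x_1 = 4; pos_y_1 = 4; pos_z_1 = 6.5; height_1 = 1.5; pos_y_2 = 4; pos_z_2 = 2.5; width_2 = 2; depth_2 = 2; height_2 = 2; pos_x_3 = 4.5; pos_y_3 = 4.5; pos_z_3 = 4.5; height_3 = 3.5; pos_y_4 = 3; pos_z_4 = 2.5; radius_4 = 1; pos_x_5 = 5.5; pos_y_5 = 3; pos_z_5 = 4.5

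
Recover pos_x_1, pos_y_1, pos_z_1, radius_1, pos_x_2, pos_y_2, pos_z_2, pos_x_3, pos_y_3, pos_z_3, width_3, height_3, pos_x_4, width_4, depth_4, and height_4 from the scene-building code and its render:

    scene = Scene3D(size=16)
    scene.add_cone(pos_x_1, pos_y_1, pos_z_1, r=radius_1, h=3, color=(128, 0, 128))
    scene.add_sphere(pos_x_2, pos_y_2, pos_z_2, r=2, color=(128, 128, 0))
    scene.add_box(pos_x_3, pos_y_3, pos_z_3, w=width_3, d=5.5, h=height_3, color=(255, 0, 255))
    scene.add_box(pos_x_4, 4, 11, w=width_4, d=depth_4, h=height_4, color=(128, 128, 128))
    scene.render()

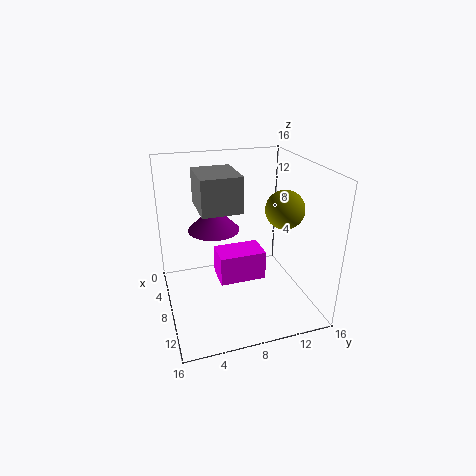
pos_x_1 = 5
pos_y_1 = 6
pos_z_1 = 8
radius_1 = 3
pos_x_2 = 11
pos_y_2 = 12
pos_z_2 = 12
pos_x_3 = 4.5
pos_y_3 = 6
pos_z_3 = 2
width_3 = 3.5
height_3 = 3.5
pos_x_4 = 3
width_4 = 5.5
depth_4 = 4.5
height_4 = 4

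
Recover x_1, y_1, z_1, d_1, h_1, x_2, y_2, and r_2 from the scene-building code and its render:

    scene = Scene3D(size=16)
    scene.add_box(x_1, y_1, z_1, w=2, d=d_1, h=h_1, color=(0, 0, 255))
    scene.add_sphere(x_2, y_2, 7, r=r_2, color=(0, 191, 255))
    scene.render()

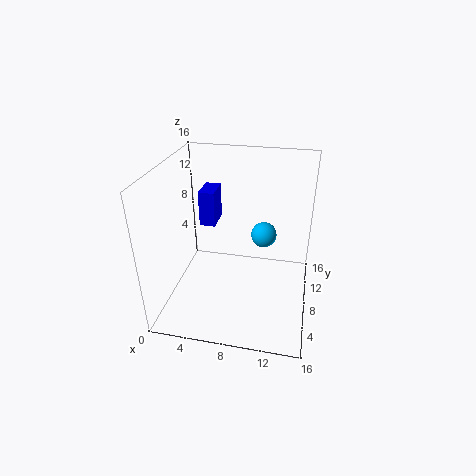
x_1 = 2, y_1 = 12.5, z_1 = 6.5, d_1 = 3.5, h_1 = 4.5, x_2 = 10.5, y_2 = 11, r_2 = 1.5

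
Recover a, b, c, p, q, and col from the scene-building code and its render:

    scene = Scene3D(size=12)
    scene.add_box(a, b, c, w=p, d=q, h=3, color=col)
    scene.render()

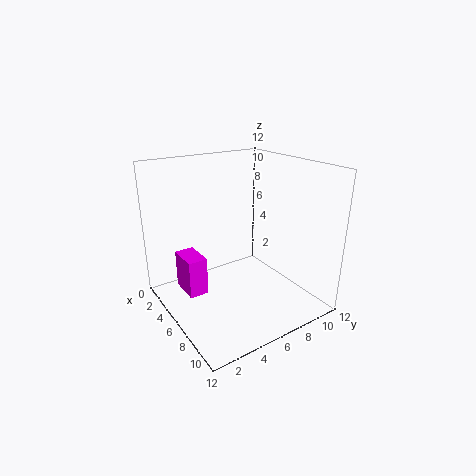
a = 4.5, b = 1, c = 2.5, p = 2.5, q = 1.5, col = 'magenta'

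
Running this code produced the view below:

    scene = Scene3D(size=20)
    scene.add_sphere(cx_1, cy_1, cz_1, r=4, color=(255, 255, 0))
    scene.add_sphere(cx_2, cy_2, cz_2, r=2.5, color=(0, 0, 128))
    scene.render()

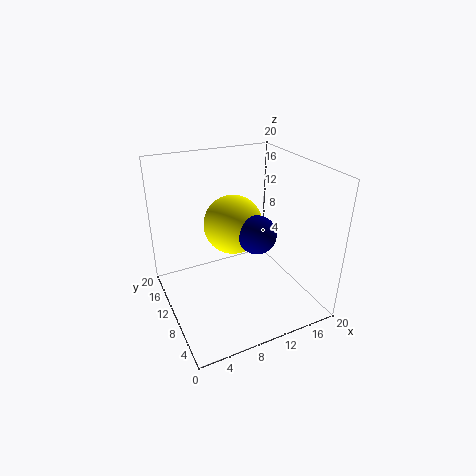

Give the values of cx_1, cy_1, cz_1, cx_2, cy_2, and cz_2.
cx_1 = 9.5; cy_1 = 10.5; cz_1 = 12; cx_2 = 11; cy_2 = 6.5; cz_2 = 12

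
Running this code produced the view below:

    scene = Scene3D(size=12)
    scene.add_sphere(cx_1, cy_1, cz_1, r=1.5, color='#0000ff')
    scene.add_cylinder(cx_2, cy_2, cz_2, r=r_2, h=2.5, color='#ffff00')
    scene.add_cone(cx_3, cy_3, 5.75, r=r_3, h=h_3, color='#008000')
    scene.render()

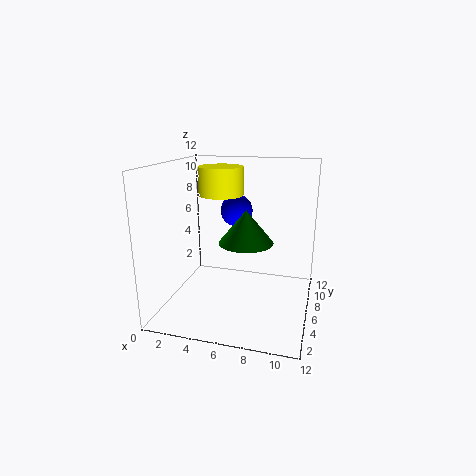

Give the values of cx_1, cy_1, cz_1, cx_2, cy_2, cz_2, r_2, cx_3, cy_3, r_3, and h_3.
cx_1 = 4.75; cy_1 = 10; cz_1 = 7.25; cx_2 = 3.75; cy_2 = 8.5; cz_2 = 9; r_2 = 2; cx_3 = 6.75; cy_3 = 5.75; r_3 = 2.25; h_3 = 2.75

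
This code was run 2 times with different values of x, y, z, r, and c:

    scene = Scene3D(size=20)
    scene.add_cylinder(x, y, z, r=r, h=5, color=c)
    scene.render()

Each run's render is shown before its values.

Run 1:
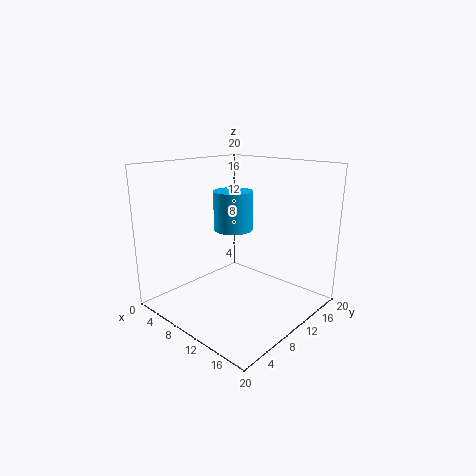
x = 11, y = 8, z = 12, r = 2.5, c = 'deepskyblue'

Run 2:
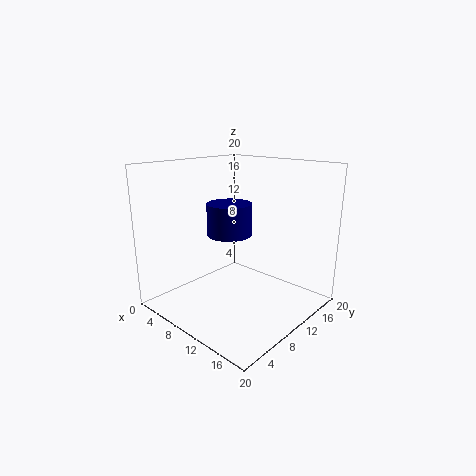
x = 5, y = 13.5, z = 8.5, r = 3.5, c = 'navy'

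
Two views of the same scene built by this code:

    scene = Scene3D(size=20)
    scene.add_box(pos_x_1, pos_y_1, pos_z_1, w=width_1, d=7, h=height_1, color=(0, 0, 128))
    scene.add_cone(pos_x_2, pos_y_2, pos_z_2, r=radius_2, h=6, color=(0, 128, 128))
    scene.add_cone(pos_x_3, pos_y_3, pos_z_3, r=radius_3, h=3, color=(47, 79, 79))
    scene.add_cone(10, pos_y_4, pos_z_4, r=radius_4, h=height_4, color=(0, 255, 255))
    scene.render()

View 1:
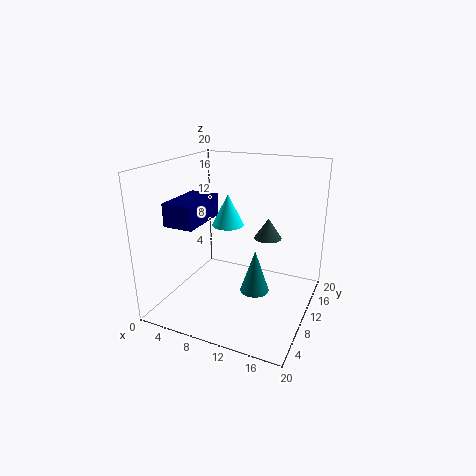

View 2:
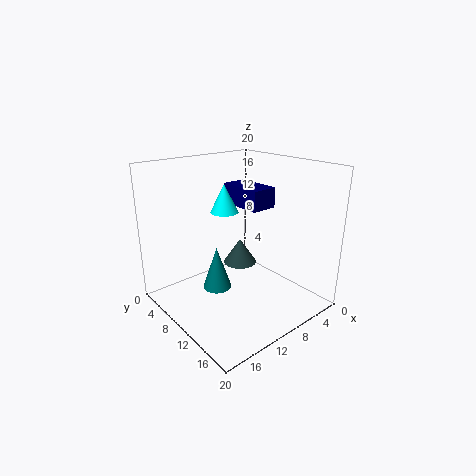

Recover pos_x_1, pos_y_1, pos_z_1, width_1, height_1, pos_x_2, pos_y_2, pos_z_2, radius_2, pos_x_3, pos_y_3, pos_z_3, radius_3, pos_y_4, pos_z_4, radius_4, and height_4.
pos_x_1 = 3; pos_y_1 = 3; pos_z_1 = 13; width_1 = 4; height_1 = 3; pos_x_2 = 13; pos_y_2 = 9; pos_z_2 = 3; radius_2 = 2; pos_x_3 = 13; pos_y_3 = 14; pos_z_3 = 9; radius_3 = 2; pos_y_4 = 7; pos_z_4 = 13; radius_4 = 2; height_4 = 4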